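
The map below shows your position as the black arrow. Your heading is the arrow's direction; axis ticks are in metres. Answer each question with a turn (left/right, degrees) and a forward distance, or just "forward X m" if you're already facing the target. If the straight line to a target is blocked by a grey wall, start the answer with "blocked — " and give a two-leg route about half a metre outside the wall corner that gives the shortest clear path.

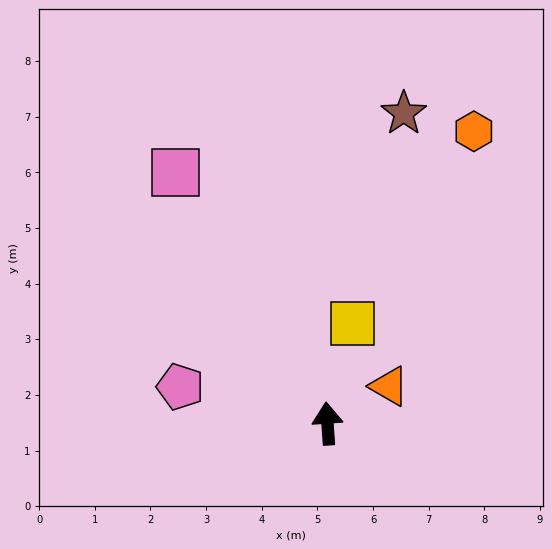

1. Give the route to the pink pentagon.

turn left 72°, forward 2.7 m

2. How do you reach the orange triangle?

turn right 63°, forward 1.3 m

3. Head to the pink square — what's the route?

turn left 27°, forward 5.3 m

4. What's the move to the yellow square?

turn right 18°, forward 1.9 m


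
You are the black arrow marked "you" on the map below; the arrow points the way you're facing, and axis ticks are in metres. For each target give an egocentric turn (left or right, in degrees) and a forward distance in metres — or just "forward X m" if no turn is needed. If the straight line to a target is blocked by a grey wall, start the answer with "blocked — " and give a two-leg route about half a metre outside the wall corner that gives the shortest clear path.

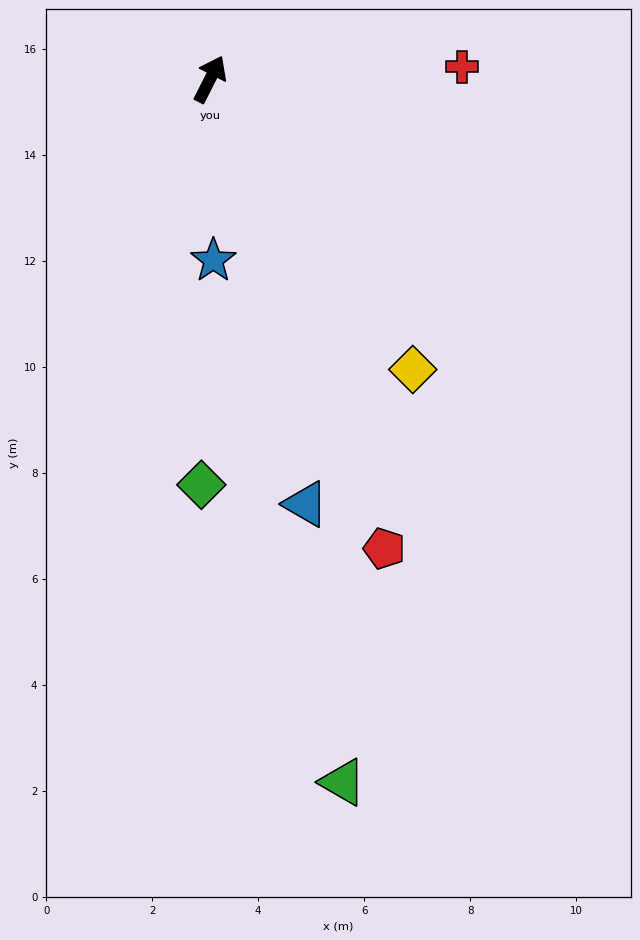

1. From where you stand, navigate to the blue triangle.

turn right 140°, forward 8.2 m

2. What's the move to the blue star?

turn right 152°, forward 3.4 m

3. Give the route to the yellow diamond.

turn right 118°, forward 6.7 m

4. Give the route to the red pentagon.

turn right 133°, forward 9.5 m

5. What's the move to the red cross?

turn right 60°, forward 4.8 m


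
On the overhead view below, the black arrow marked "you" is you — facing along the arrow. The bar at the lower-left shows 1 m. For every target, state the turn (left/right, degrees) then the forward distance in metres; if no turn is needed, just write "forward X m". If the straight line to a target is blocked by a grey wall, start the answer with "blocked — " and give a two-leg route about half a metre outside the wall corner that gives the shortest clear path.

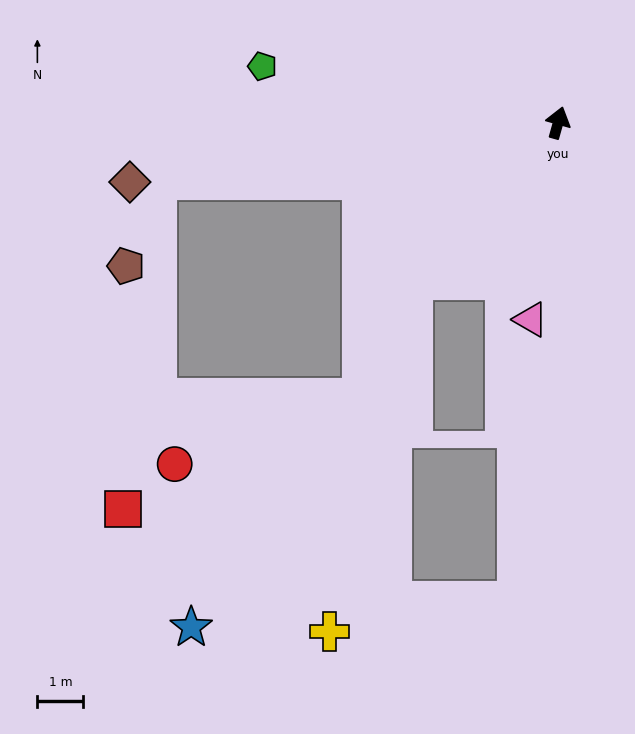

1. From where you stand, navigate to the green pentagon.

turn left 95°, forward 6.5 m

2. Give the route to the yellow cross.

blocked — turn left 153°, forward 4.7 m, then turn left 29°, forward 7.8 m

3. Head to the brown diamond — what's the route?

turn left 114°, forward 9.4 m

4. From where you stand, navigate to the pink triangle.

turn right 172°, forward 4.3 m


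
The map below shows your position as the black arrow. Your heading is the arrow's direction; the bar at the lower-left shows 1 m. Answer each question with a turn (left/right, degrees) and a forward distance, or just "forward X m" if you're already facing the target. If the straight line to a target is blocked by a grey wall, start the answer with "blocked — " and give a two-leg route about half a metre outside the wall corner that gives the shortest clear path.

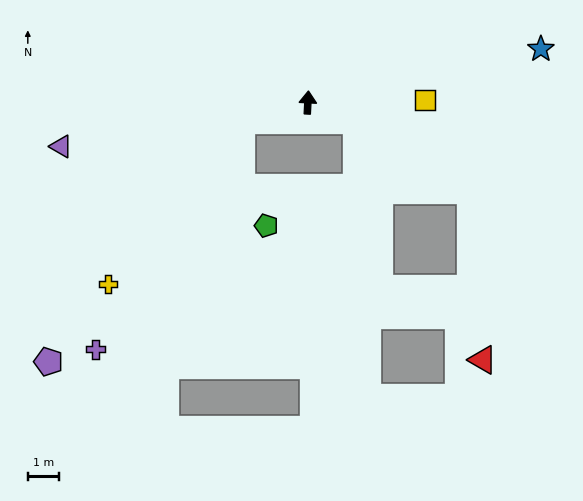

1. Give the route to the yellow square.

turn right 86°, forward 3.7 m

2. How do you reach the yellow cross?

blocked — turn left 108°, forward 2.2 m, then turn left 36°, forward 6.7 m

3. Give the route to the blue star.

turn right 74°, forward 7.6 m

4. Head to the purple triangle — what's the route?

turn left 103°, forward 7.9 m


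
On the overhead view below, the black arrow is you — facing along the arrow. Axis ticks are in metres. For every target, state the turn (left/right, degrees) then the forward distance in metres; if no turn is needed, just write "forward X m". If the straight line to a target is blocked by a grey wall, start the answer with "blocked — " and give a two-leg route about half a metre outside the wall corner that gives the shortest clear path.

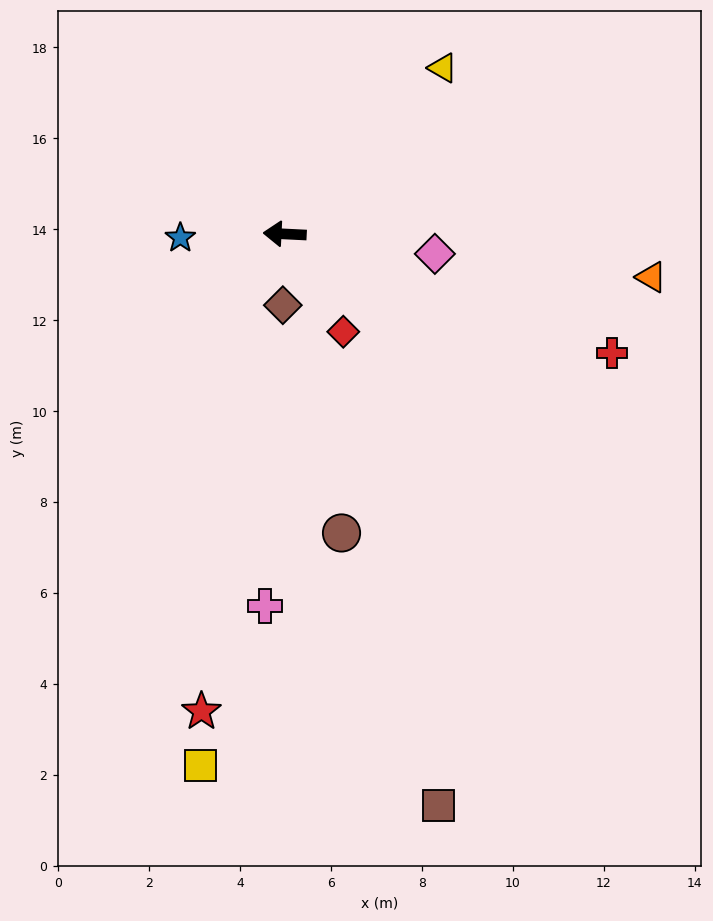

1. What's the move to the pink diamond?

turn left 175°, forward 3.3 m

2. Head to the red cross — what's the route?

turn left 163°, forward 7.7 m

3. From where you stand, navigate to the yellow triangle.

turn right 131°, forward 5.0 m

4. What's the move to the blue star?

turn left 5°, forward 2.3 m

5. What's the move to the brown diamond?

turn left 91°, forward 1.6 m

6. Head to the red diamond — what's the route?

turn left 124°, forward 2.5 m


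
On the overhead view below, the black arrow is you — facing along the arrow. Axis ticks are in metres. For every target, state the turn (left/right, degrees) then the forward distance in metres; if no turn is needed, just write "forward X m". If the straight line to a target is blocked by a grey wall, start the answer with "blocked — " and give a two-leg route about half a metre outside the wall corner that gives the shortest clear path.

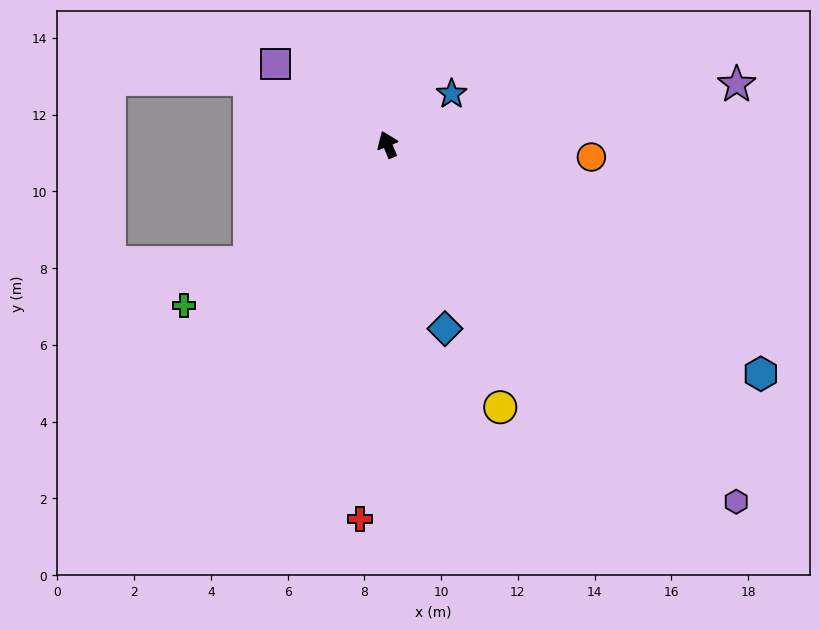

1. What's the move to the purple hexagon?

turn right 158°, forward 13.0 m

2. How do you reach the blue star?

turn right 74°, forward 2.1 m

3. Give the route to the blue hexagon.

turn right 144°, forward 11.4 m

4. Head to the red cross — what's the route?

turn left 154°, forward 9.8 m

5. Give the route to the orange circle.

turn right 116°, forward 5.3 m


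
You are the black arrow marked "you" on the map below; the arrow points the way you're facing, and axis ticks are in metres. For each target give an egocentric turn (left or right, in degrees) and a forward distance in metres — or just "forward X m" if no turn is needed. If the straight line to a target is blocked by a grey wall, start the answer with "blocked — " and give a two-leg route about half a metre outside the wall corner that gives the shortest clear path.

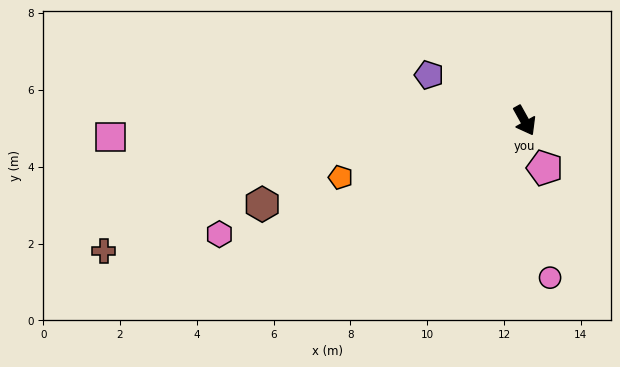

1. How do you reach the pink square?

turn right 117°, forward 10.8 m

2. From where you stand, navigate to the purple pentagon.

turn right 145°, forward 2.8 m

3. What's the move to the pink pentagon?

turn right 6°, forward 1.3 m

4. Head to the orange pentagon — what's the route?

turn right 102°, forward 5.0 m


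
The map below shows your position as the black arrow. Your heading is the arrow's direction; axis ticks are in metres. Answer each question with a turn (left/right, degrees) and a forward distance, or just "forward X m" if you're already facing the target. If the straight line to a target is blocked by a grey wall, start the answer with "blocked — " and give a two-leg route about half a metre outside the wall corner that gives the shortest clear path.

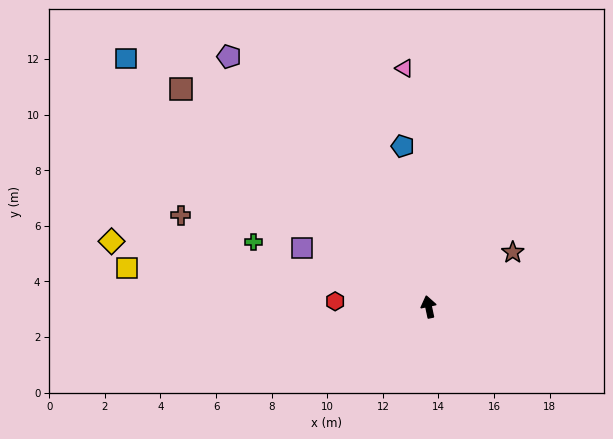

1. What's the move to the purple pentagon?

turn left 27°, forward 11.5 m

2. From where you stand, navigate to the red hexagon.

turn left 75°, forward 3.4 m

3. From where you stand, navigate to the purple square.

turn left 53°, forward 5.0 m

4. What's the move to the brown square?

turn left 37°, forward 11.9 m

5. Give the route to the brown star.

turn right 69°, forward 3.6 m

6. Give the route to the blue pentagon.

turn right 3°, forward 5.9 m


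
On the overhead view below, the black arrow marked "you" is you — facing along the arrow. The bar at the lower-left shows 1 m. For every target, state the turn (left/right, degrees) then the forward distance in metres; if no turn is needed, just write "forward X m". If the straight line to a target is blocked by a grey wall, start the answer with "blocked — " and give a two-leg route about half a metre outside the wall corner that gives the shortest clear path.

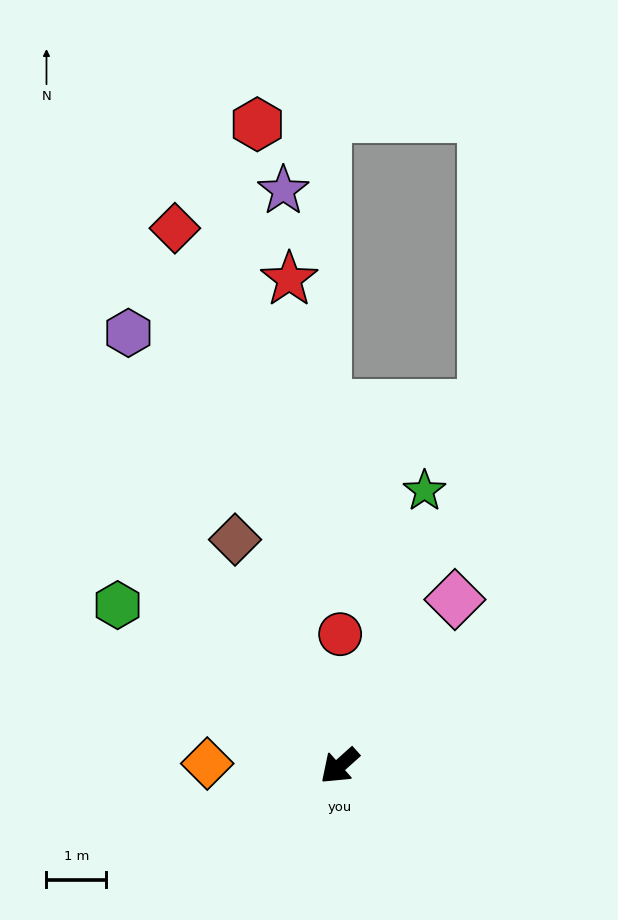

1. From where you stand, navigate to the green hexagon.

turn right 78°, forward 4.6 m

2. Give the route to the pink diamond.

turn right 167°, forward 3.4 m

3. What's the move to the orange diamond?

turn right 43°, forward 2.2 m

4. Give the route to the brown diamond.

turn right 107°, forward 4.2 m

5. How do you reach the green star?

turn right 149°, forward 4.8 m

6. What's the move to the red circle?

turn right 132°, forward 2.2 m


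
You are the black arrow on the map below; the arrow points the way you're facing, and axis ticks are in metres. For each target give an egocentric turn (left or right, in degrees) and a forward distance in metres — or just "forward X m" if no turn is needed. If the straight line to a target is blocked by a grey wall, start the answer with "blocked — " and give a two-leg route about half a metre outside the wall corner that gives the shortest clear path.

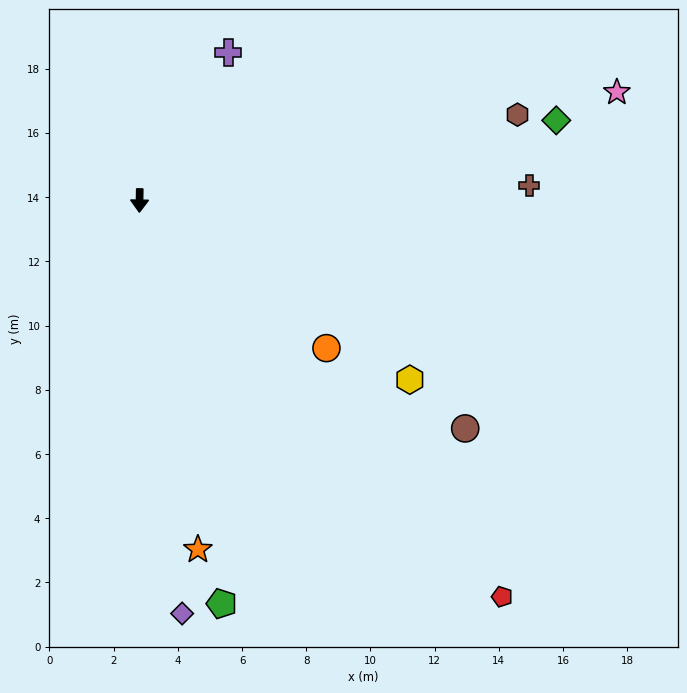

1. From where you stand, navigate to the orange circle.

turn left 53°, forward 7.4 m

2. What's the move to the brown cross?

turn left 93°, forward 12.1 m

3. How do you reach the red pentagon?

turn left 43°, forward 16.7 m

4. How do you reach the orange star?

turn left 10°, forward 11.0 m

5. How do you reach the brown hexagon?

turn left 104°, forward 12.1 m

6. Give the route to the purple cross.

turn left 150°, forward 5.4 m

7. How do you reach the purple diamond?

turn left 7°, forward 12.9 m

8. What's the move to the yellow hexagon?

turn left 57°, forward 10.1 m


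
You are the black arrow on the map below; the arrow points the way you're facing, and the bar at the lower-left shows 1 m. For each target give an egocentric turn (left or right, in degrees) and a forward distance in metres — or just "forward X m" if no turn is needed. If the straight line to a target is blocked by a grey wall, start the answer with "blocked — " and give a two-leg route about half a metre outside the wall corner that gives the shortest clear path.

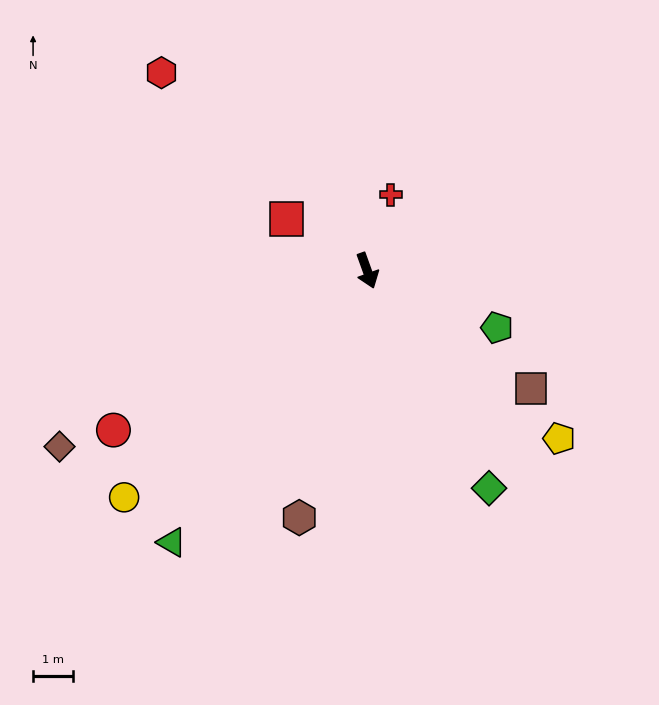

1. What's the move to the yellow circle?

turn right 67°, forward 8.3 m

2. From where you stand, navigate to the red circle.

turn right 78°, forward 7.5 m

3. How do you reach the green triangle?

turn right 56°, forward 8.4 m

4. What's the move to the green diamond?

turn left 9°, forward 6.3 m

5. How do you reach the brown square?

turn left 34°, forward 5.1 m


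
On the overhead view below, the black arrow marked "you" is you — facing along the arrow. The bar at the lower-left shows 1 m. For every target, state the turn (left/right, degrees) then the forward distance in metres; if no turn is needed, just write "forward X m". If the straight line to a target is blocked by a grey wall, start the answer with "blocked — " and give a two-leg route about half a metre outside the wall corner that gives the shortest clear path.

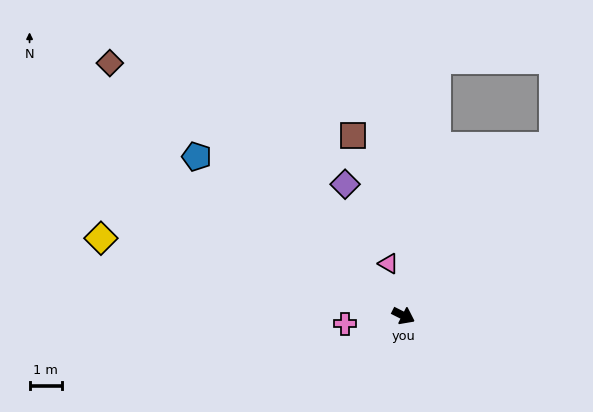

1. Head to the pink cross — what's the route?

turn right 145°, forward 1.8 m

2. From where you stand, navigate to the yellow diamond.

turn right 168°, forward 9.8 m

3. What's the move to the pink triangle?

turn left 133°, forward 1.7 m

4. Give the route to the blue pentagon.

turn left 169°, forward 8.1 m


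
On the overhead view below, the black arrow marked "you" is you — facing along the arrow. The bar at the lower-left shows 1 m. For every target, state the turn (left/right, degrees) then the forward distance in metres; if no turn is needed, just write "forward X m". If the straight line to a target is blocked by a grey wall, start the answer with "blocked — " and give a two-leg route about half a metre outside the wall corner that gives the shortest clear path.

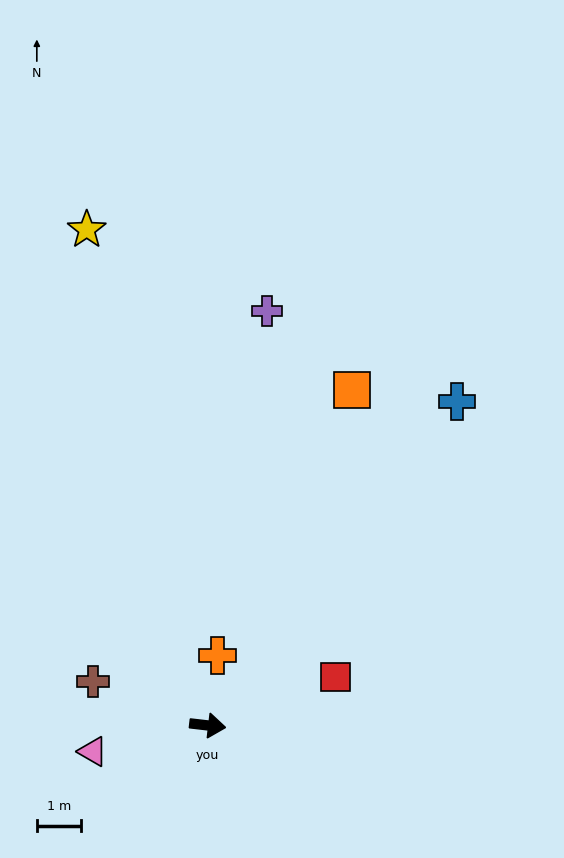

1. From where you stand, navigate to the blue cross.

turn left 59°, forward 9.2 m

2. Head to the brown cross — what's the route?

turn left 166°, forward 2.7 m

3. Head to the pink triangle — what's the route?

turn right 161°, forward 2.6 m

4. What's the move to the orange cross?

turn left 89°, forward 1.6 m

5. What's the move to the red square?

turn left 27°, forward 3.1 m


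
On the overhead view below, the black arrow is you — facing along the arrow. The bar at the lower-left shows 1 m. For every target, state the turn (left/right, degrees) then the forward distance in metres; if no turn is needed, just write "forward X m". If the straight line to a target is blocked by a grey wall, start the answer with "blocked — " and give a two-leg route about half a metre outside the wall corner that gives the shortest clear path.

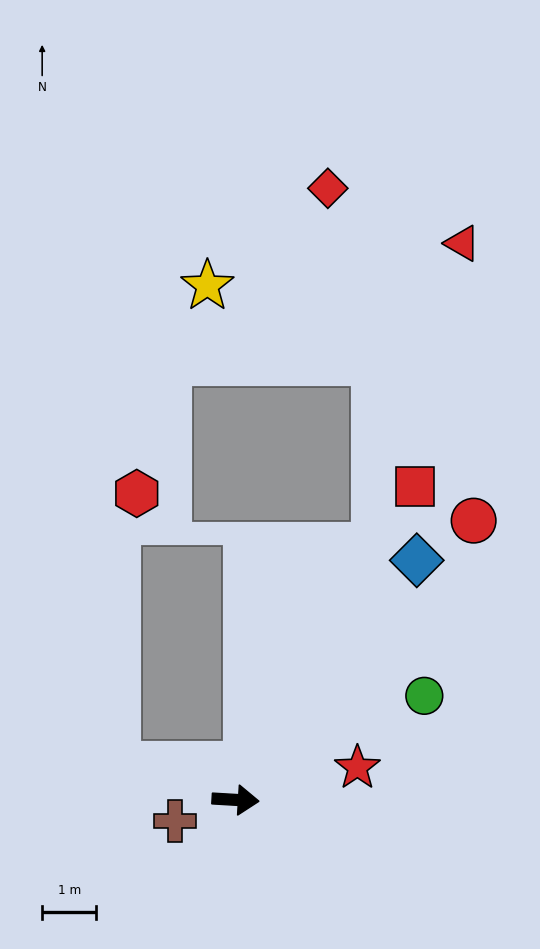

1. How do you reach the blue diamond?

turn left 56°, forward 5.5 m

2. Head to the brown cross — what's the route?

turn right 158°, forward 1.2 m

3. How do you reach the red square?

turn left 64°, forward 6.7 m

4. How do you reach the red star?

turn left 18°, forward 2.3 m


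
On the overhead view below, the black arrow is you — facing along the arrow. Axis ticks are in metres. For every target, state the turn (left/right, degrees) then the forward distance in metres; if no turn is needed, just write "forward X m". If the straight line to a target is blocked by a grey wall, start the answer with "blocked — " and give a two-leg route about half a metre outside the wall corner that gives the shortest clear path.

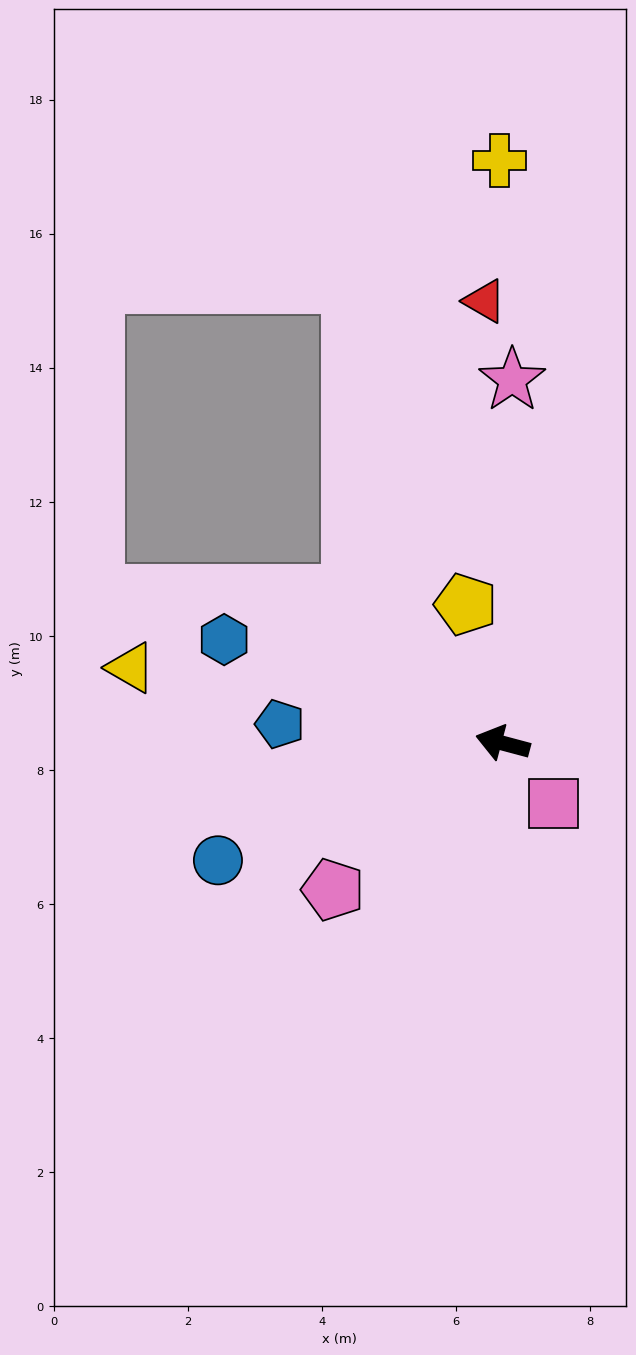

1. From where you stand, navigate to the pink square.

turn left 145°, forward 1.2 m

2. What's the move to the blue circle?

turn left 37°, forward 4.6 m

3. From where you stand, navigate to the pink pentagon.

turn left 56°, forward 3.3 m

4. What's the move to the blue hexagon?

turn right 5°, forward 4.4 m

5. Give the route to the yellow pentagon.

turn right 60°, forward 2.1 m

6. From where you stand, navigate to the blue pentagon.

turn left 10°, forward 3.3 m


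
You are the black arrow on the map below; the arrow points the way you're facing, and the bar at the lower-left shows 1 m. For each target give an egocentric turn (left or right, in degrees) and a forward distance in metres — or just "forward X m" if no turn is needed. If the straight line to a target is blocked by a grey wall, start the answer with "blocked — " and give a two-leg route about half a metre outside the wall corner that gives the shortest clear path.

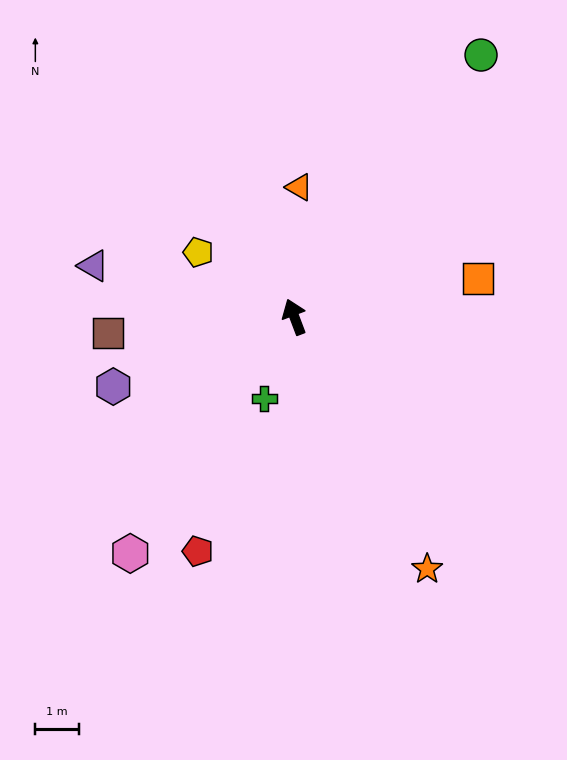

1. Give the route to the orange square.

turn right 99°, forward 4.3 m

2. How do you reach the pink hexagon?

turn left 125°, forward 6.6 m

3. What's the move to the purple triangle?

turn left 55°, forward 4.7 m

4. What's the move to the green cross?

turn left 139°, forward 2.0 m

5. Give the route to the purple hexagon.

turn left 90°, forward 4.4 m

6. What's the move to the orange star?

turn right 173°, forward 6.5 m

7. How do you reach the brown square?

turn left 74°, forward 4.3 m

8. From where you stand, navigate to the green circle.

turn right 56°, forward 7.3 m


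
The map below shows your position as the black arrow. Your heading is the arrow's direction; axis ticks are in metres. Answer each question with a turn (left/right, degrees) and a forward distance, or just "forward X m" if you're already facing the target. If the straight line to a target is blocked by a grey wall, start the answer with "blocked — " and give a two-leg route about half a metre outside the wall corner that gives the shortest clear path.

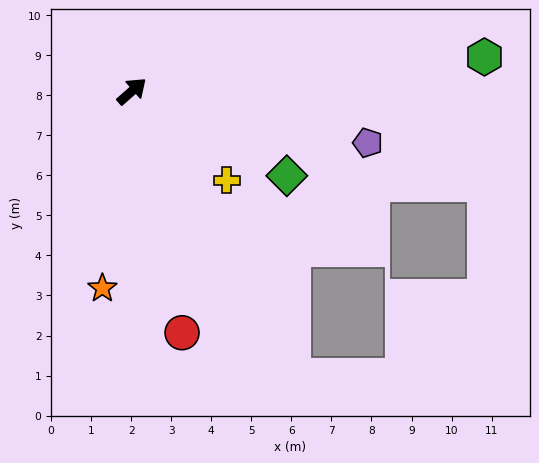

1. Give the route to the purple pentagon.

turn right 54°, forward 6.0 m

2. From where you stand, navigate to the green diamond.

turn right 70°, forward 4.4 m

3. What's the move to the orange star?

turn right 140°, forward 5.0 m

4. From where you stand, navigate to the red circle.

turn right 120°, forward 6.2 m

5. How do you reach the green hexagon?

turn right 36°, forward 8.8 m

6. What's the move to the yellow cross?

turn right 85°, forward 3.2 m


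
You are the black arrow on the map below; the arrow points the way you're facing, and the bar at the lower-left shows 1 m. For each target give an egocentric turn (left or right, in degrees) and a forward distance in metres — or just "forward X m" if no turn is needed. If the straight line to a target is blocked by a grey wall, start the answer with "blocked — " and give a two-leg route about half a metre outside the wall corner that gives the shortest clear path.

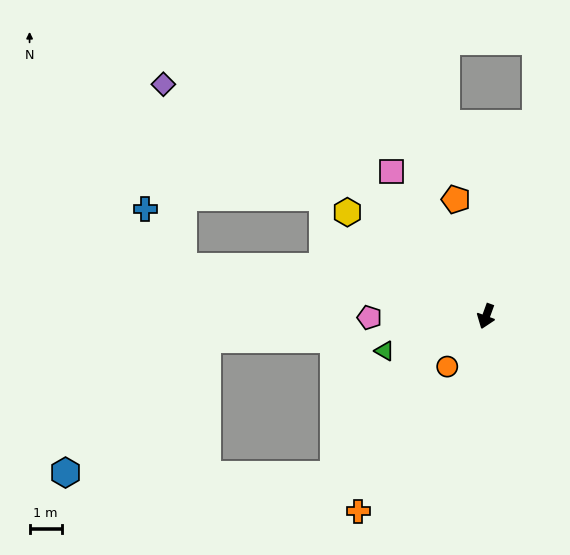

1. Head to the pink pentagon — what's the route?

turn right 69°, forward 3.6 m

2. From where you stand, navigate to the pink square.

turn right 127°, forward 5.3 m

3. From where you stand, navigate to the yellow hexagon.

turn right 107°, forward 5.4 m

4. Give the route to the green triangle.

turn right 51°, forward 3.3 m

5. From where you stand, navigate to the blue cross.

blocked — turn right 79°, forward 9.5 m, then turn right 48°, forward 2.1 m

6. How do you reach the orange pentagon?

turn right 146°, forward 3.7 m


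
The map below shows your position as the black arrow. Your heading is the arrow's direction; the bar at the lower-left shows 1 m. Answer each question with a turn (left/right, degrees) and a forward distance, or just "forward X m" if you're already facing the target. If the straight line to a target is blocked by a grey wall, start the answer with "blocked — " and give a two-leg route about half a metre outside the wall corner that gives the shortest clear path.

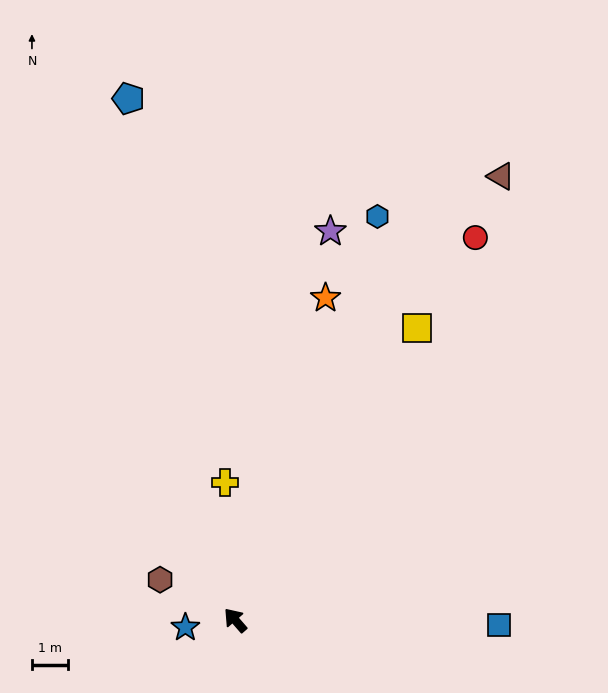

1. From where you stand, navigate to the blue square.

turn right 132°, forward 7.2 m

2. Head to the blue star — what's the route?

turn left 57°, forward 1.4 m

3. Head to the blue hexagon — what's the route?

turn right 60°, forward 11.7 m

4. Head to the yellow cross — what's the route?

turn right 37°, forward 3.8 m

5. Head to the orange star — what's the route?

turn right 57°, forward 9.2 m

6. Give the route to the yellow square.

turn right 73°, forward 9.4 m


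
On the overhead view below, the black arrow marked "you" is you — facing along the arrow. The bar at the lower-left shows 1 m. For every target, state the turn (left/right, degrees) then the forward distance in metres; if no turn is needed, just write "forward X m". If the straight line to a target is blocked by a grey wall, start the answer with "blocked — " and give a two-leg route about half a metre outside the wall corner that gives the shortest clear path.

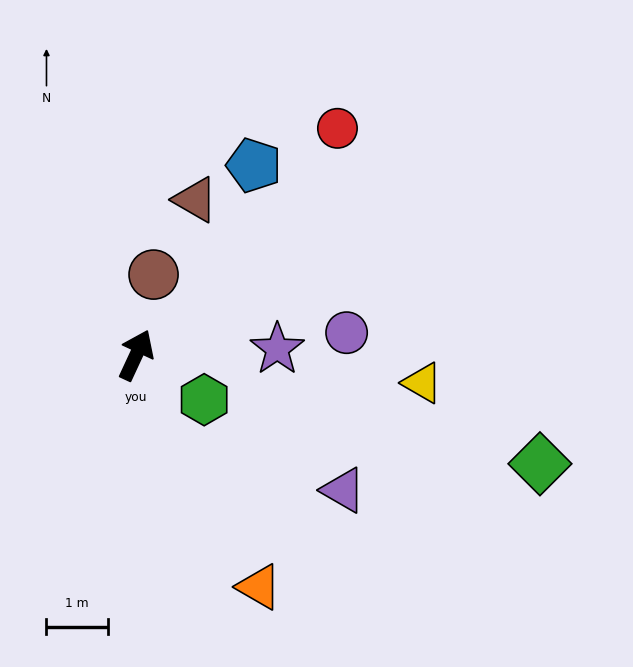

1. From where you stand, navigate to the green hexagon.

turn right 98°, forward 1.3 m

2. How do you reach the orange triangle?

turn right 127°, forward 4.3 m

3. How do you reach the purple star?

turn right 63°, forward 2.3 m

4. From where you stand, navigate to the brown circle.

turn left 13°, forward 1.3 m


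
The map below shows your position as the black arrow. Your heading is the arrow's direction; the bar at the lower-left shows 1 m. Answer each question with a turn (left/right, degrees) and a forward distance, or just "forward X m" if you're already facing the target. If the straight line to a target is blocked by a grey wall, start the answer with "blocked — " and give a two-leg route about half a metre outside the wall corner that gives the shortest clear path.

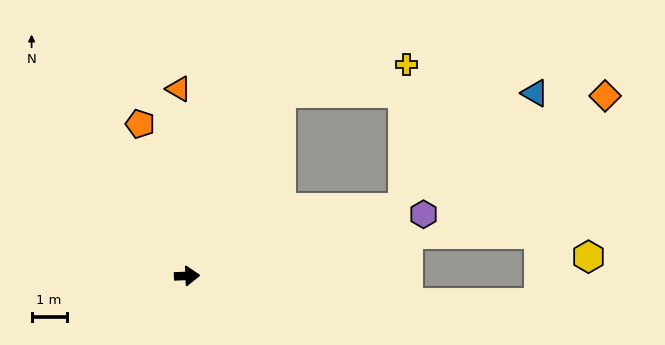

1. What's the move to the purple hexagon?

turn left 12°, forward 7.0 m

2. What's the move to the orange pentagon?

turn left 105°, forward 4.5 m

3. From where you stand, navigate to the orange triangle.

turn left 90°, forward 5.3 m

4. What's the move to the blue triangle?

blocked — turn left 60°, forward 5.9 m, then turn right 63°, forward 7.2 m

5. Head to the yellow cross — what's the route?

blocked — turn left 60°, forward 5.9 m, then turn right 50°, forward 3.7 m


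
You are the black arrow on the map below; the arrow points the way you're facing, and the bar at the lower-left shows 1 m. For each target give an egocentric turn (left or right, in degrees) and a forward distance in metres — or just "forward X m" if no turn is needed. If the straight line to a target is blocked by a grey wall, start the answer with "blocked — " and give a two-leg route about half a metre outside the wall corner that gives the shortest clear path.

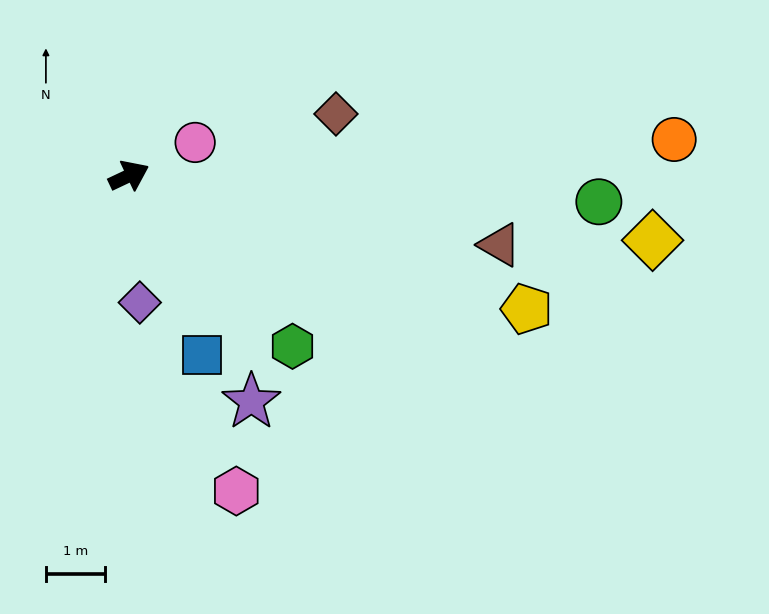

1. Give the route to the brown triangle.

turn right 36°, forward 6.4 m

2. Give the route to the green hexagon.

turn right 72°, forward 4.0 m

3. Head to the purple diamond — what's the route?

turn right 110°, forward 2.2 m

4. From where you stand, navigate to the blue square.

turn right 93°, forward 3.3 m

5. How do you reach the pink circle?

forward 1.3 m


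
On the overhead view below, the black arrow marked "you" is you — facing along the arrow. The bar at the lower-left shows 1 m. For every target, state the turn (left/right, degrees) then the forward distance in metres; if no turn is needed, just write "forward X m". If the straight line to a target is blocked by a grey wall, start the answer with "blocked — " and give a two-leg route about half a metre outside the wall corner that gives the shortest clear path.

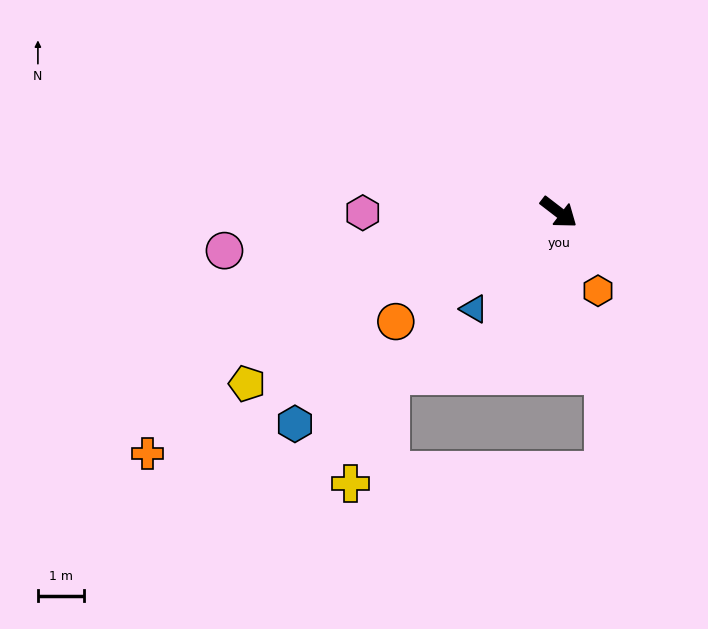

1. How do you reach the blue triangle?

turn right 94°, forward 2.8 m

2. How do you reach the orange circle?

turn right 109°, forward 4.2 m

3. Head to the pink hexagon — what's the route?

turn right 142°, forward 4.2 m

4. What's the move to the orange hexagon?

turn right 26°, forward 1.9 m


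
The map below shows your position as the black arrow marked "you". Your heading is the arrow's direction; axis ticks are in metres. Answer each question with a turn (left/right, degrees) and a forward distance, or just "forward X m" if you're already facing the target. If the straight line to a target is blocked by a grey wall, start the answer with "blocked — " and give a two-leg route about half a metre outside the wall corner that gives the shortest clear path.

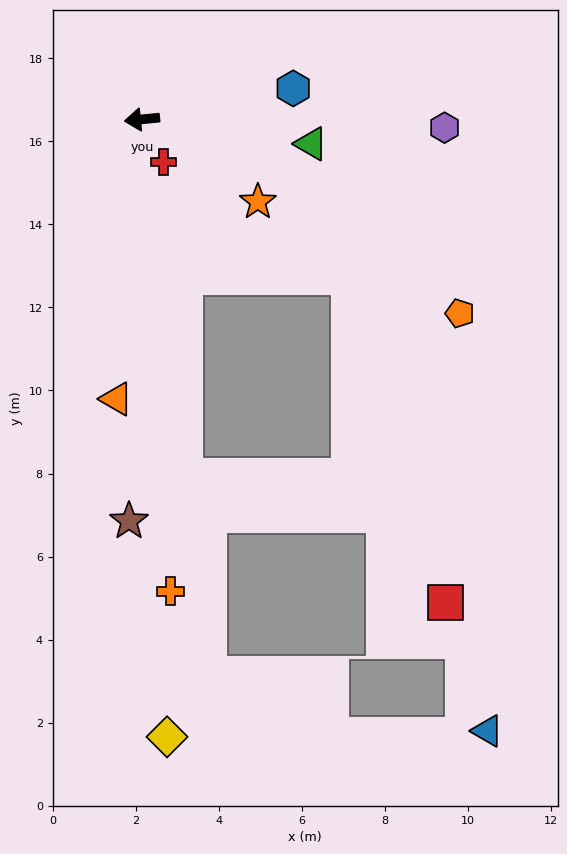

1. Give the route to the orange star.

turn left 139°, forward 3.4 m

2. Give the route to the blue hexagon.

turn right 174°, forward 3.7 m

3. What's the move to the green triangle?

turn left 166°, forward 4.1 m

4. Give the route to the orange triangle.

turn left 79°, forward 6.8 m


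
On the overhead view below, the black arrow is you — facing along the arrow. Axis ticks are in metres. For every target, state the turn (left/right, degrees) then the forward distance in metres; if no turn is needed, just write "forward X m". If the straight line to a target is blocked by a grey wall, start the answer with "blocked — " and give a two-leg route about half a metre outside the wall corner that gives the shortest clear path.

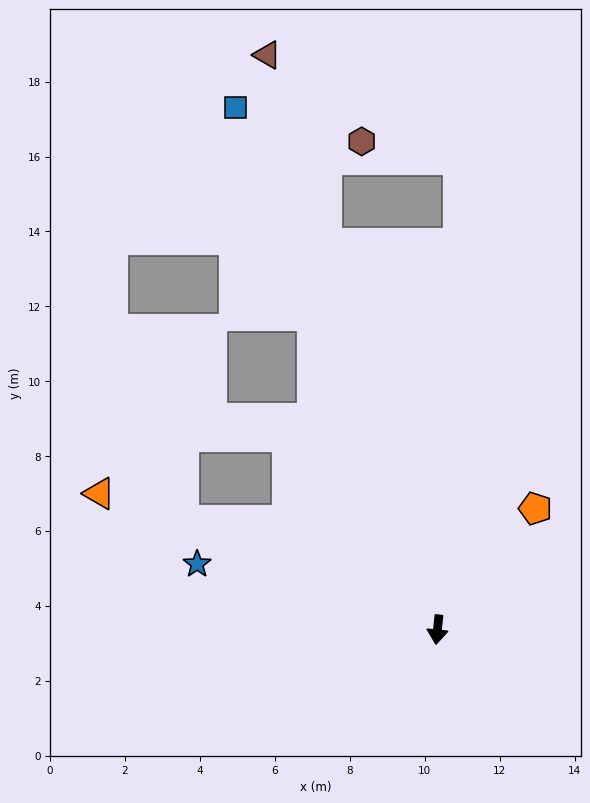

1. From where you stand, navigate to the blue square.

turn right 153°, forward 14.9 m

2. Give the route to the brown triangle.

turn right 158°, forward 16.0 m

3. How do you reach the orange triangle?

turn right 106°, forward 9.7 m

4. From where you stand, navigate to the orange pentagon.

turn left 147°, forward 4.2 m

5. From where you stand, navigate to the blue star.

turn right 99°, forward 6.6 m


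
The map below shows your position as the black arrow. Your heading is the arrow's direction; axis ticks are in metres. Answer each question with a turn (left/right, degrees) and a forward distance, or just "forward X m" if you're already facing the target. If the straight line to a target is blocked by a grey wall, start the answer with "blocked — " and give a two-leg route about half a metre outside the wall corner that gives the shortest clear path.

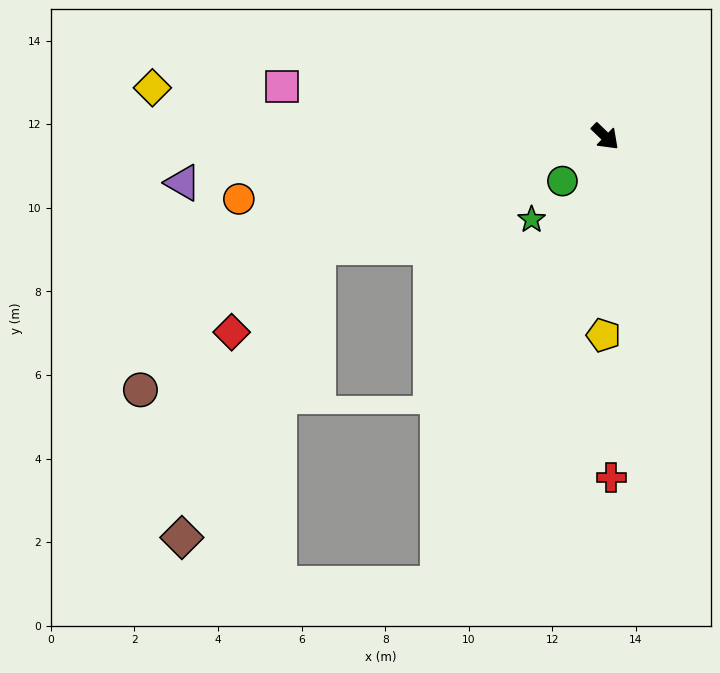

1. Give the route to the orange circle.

turn right 126°, forward 8.9 m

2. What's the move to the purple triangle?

turn right 130°, forward 10.2 m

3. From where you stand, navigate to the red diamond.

blocked — turn right 115°, forward 7.3 m, then turn left 23°, forward 2.9 m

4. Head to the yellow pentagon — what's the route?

turn right 47°, forward 4.7 m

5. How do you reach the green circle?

turn right 90°, forward 1.5 m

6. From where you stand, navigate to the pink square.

turn right 145°, forward 7.8 m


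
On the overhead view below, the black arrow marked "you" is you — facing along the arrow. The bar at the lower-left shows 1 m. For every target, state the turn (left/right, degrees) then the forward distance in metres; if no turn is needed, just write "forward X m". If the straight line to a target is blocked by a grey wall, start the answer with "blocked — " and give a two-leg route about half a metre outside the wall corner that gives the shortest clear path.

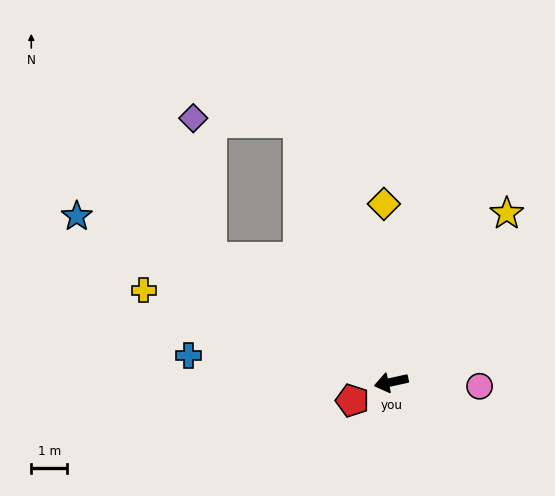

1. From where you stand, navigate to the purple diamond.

blocked — turn right 47°, forward 6.1 m, then turn right 48°, forward 3.9 m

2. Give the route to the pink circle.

turn left 165°, forward 2.5 m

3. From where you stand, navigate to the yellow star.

turn right 137°, forward 5.7 m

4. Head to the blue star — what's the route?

turn right 40°, forward 9.9 m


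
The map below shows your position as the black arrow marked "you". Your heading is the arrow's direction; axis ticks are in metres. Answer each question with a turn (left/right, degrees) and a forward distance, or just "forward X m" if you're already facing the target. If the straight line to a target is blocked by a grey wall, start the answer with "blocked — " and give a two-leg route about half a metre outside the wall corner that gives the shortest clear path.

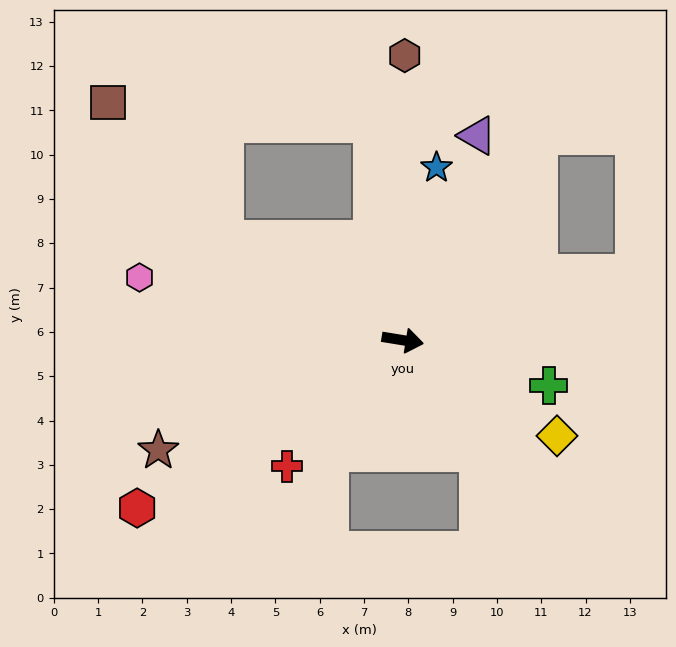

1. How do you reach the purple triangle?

turn left 79°, forward 4.9 m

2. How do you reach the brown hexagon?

turn left 99°, forward 6.4 m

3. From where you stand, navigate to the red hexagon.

turn right 138°, forward 7.1 m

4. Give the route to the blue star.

turn left 88°, forward 4.0 m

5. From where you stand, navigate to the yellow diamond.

turn right 23°, forward 4.1 m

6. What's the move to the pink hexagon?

turn left 176°, forward 6.1 m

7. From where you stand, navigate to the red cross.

turn right 123°, forward 3.9 m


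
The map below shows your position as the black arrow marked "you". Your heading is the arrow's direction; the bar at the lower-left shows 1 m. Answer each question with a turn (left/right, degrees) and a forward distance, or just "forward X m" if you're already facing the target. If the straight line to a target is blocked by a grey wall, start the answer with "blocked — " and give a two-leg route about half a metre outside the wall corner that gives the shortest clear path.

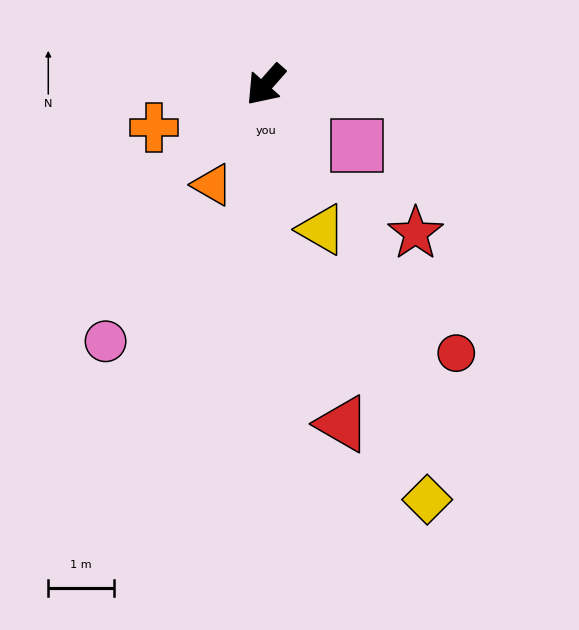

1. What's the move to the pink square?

turn left 98°, forward 1.7 m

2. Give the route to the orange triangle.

turn left 13°, forward 1.7 m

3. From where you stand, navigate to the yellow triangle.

turn left 63°, forward 2.4 m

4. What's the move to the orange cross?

turn right 27°, forward 1.8 m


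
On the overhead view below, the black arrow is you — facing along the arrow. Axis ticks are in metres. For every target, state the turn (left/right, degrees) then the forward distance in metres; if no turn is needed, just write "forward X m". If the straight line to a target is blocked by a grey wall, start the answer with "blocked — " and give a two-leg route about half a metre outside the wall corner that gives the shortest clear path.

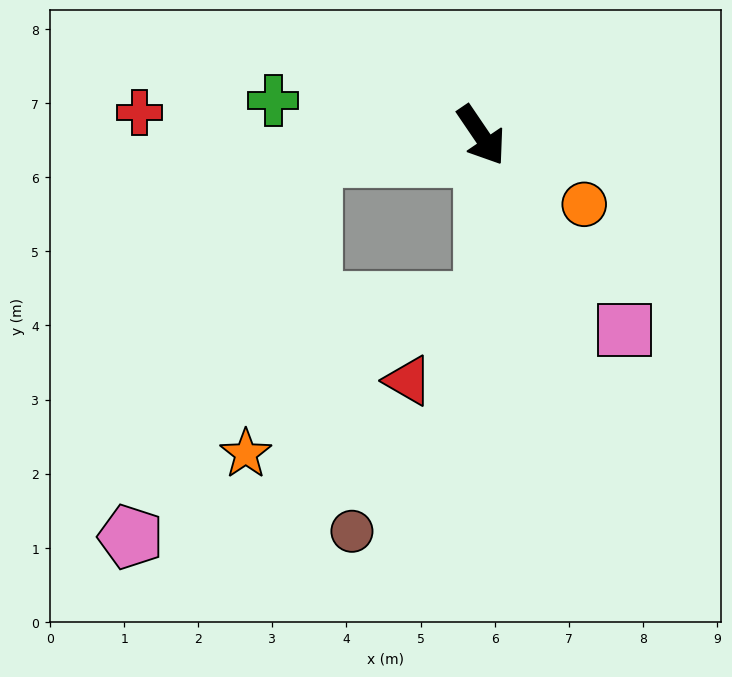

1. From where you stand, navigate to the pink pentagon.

blocked — turn right 117°, forward 2.3 m, then turn left 58°, forward 5.7 m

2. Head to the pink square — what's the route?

turn left 2°, forward 3.3 m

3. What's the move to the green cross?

turn right 134°, forward 2.8 m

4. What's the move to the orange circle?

turn left 22°, forward 1.7 m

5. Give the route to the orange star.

blocked — turn right 117°, forward 2.3 m, then turn left 71°, forward 4.1 m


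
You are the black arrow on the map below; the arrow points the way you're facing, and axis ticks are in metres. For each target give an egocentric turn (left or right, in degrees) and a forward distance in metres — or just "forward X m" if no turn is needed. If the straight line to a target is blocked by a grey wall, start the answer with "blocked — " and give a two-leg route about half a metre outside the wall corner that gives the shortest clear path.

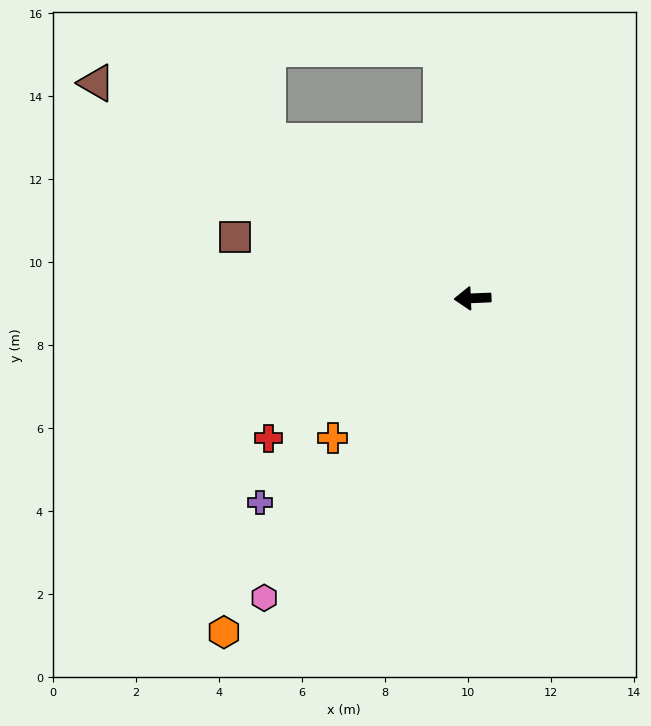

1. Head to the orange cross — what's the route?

turn left 43°, forward 4.8 m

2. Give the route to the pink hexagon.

turn left 53°, forward 8.8 m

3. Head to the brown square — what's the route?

turn right 17°, forward 5.9 m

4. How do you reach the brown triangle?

turn right 32°, forward 10.4 m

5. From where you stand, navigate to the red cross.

turn left 32°, forward 6.0 m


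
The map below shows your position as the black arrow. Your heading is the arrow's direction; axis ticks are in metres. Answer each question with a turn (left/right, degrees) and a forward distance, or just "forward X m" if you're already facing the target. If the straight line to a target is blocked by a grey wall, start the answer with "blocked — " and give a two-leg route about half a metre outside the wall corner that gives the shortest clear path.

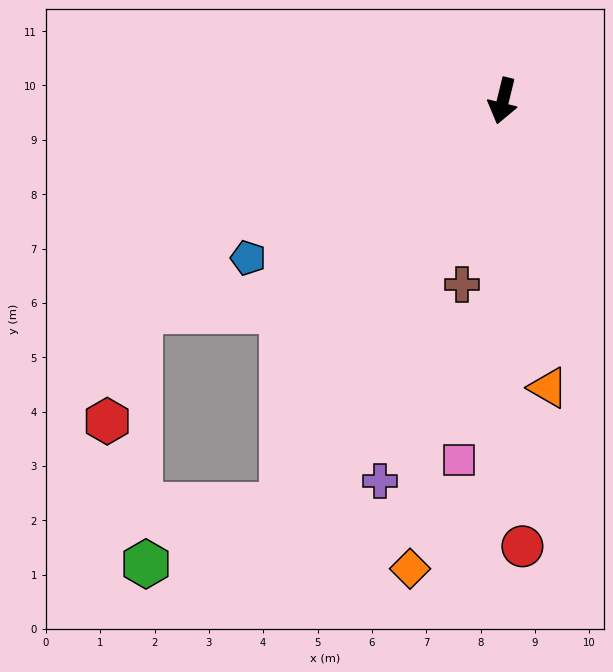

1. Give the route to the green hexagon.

blocked — turn right 15°, forward 8.5 m, then turn right 38°, forward 2.7 m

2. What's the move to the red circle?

turn left 16°, forward 8.2 m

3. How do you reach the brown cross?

forward 3.5 m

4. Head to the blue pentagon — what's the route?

turn right 45°, forward 5.5 m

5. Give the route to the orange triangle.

turn left 23°, forward 5.3 m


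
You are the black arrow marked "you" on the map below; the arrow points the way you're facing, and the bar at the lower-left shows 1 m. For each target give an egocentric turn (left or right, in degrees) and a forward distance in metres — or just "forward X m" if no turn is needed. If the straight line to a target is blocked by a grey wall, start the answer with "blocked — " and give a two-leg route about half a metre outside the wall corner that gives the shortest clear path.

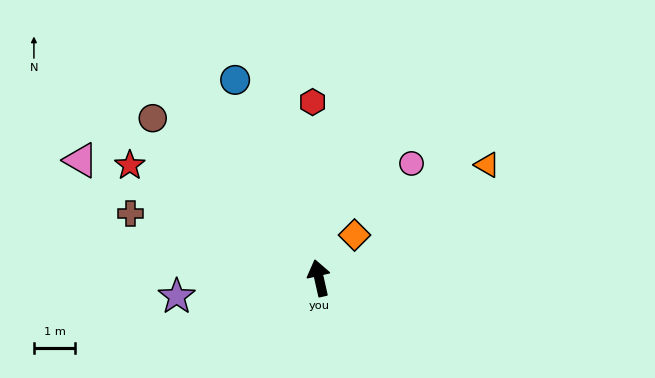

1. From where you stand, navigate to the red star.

turn left 46°, forward 5.3 m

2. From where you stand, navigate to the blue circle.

turn left 10°, forward 5.2 m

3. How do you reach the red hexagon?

turn right 11°, forward 4.3 m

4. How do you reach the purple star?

turn left 85°, forward 3.5 m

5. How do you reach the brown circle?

turn left 33°, forward 5.6 m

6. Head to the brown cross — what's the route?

turn left 58°, forward 4.8 m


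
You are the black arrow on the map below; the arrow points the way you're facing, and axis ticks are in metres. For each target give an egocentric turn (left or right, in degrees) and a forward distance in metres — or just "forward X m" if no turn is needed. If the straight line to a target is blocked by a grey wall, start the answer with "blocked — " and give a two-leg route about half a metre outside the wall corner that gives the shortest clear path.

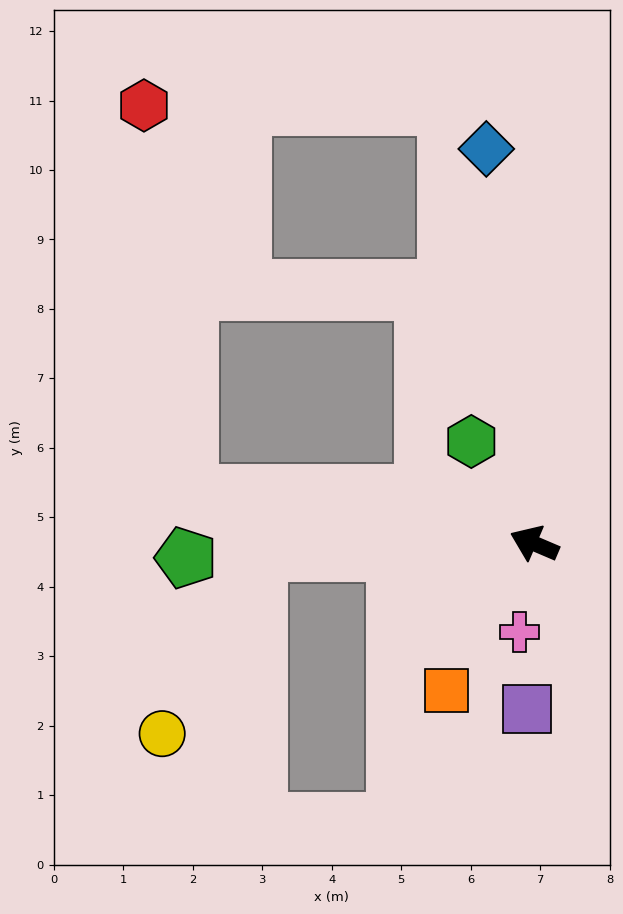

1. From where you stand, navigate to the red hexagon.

blocked — turn left 15°, forward 5.0 m, then turn right 75°, forward 5.6 m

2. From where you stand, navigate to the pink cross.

turn left 104°, forward 1.3 m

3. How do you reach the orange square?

turn left 82°, forward 2.5 m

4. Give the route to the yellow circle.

blocked — turn left 25°, forward 4.0 m, then turn left 60°, forward 3.0 m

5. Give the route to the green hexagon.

turn right 35°, forward 1.7 m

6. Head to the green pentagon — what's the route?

turn left 25°, forward 5.0 m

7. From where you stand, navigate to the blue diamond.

turn right 60°, forward 5.7 m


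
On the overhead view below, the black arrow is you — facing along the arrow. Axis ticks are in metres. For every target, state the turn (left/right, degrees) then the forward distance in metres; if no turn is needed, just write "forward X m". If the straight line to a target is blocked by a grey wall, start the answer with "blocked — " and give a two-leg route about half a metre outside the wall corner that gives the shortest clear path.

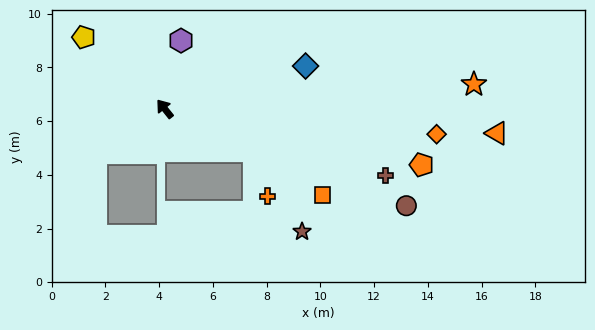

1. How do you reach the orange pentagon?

turn right 141°, forward 9.8 m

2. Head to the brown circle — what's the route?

turn right 150°, forward 9.7 m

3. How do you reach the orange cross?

blocked — turn right 154°, forward 3.7 m, then turn right 48°, forward 1.7 m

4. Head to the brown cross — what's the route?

turn right 146°, forward 8.6 m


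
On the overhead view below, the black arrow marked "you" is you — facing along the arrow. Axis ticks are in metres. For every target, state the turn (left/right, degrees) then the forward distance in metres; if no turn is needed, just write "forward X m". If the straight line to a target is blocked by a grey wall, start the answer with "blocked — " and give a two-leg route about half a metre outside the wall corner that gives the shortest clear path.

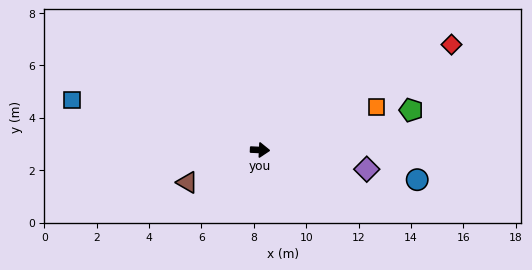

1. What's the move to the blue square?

turn left 168°, forward 7.4 m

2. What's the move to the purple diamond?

turn right 8°, forward 4.1 m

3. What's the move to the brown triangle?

turn right 153°, forward 3.0 m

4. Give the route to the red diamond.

turn left 32°, forward 8.3 m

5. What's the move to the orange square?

turn left 23°, forward 4.7 m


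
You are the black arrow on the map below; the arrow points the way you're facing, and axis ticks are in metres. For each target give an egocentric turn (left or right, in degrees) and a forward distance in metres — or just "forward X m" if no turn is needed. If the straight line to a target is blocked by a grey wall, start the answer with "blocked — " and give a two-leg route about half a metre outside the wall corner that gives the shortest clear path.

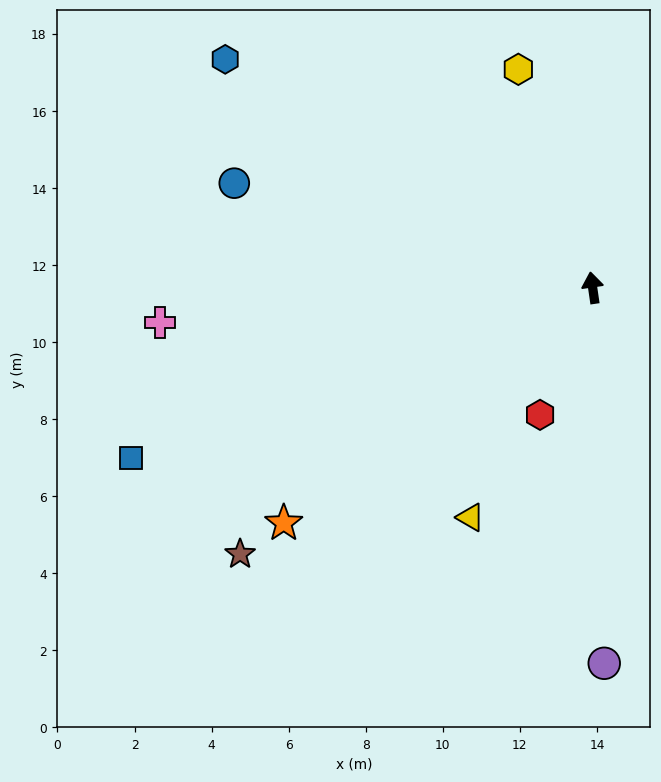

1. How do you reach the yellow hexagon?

turn left 11°, forward 6.0 m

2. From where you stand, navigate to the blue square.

turn left 102°, forward 12.8 m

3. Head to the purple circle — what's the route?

turn left 173°, forward 9.8 m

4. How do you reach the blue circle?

turn left 65°, forward 9.7 m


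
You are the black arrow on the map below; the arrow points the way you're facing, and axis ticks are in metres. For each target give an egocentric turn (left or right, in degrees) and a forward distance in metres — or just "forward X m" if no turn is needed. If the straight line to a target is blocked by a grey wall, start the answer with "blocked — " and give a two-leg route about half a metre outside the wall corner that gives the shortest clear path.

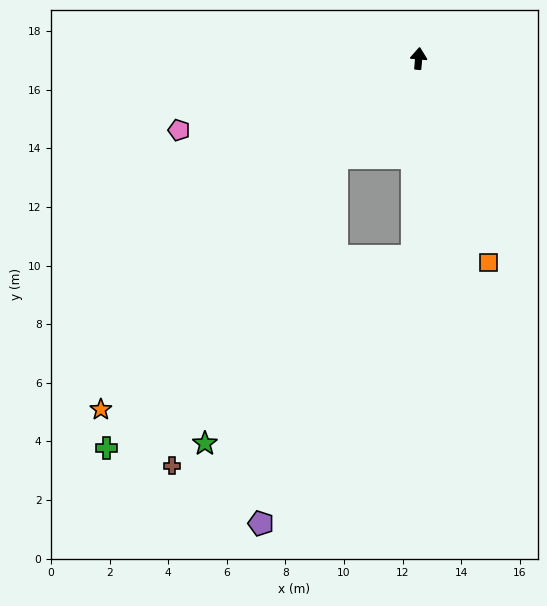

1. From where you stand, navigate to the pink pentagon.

turn left 112°, forward 8.5 m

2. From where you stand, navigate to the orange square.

turn right 156°, forward 7.4 m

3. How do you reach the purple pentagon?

blocked — turn left 145°, forward 4.4 m, then turn left 28°, forward 12.8 m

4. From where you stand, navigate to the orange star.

turn left 143°, forward 16.2 m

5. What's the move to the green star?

blocked — turn left 145°, forward 4.4 m, then turn left 15°, forward 10.8 m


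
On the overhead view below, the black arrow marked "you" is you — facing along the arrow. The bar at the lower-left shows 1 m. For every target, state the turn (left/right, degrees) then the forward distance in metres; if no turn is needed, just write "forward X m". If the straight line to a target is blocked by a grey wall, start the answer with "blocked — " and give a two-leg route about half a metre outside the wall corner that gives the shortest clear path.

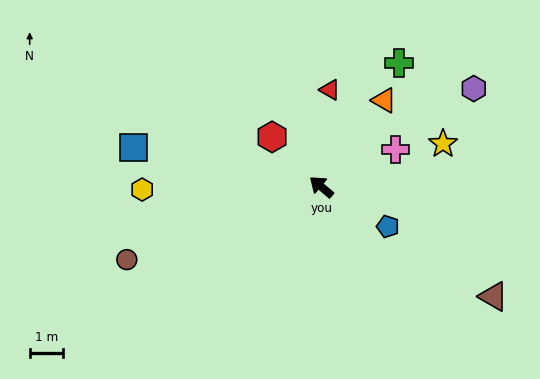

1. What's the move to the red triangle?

turn right 55°, forward 2.9 m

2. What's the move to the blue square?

turn left 28°, forward 5.7 m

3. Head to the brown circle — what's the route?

turn left 61°, forward 6.2 m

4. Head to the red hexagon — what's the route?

turn right 5°, forward 2.1 m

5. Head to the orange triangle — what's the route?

turn right 86°, forward 3.2 m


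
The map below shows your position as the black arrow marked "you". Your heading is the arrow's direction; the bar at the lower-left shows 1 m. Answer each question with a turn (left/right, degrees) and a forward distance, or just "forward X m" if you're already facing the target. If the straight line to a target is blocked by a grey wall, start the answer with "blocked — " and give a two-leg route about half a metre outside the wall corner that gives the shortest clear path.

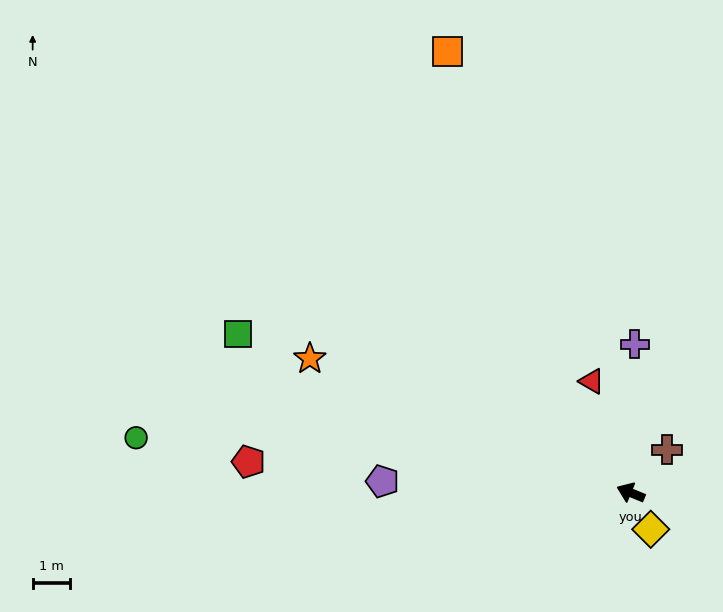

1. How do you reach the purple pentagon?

turn left 20°, forward 6.7 m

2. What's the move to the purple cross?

turn right 69°, forward 4.0 m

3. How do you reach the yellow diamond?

turn left 141°, forward 1.1 m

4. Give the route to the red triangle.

turn right 48°, forward 3.2 m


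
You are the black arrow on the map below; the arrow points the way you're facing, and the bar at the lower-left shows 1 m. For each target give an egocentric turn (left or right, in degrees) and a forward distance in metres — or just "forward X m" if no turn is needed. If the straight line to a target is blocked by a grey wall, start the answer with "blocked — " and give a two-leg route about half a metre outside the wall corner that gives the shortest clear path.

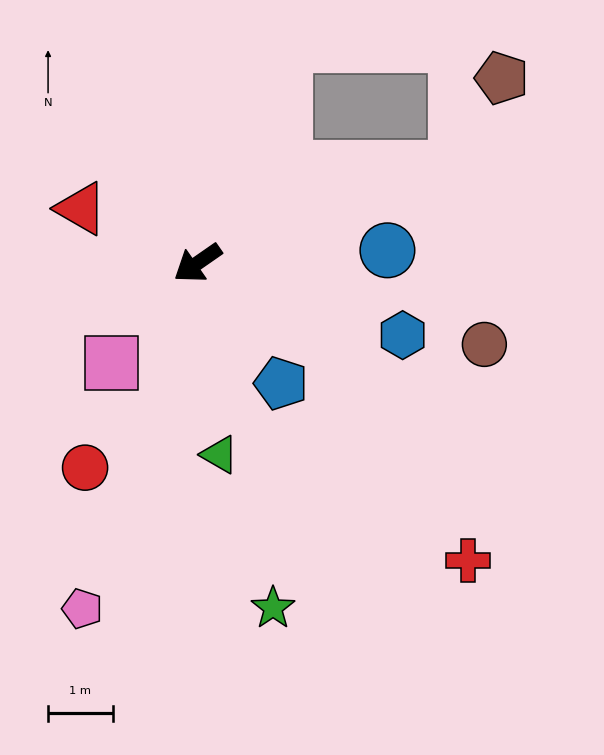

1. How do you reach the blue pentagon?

turn left 90°, forward 2.3 m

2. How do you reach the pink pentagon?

turn left 37°, forward 5.6 m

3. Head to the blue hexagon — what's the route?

turn left 126°, forward 3.4 m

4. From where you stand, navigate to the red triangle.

turn right 60°, forward 2.0 m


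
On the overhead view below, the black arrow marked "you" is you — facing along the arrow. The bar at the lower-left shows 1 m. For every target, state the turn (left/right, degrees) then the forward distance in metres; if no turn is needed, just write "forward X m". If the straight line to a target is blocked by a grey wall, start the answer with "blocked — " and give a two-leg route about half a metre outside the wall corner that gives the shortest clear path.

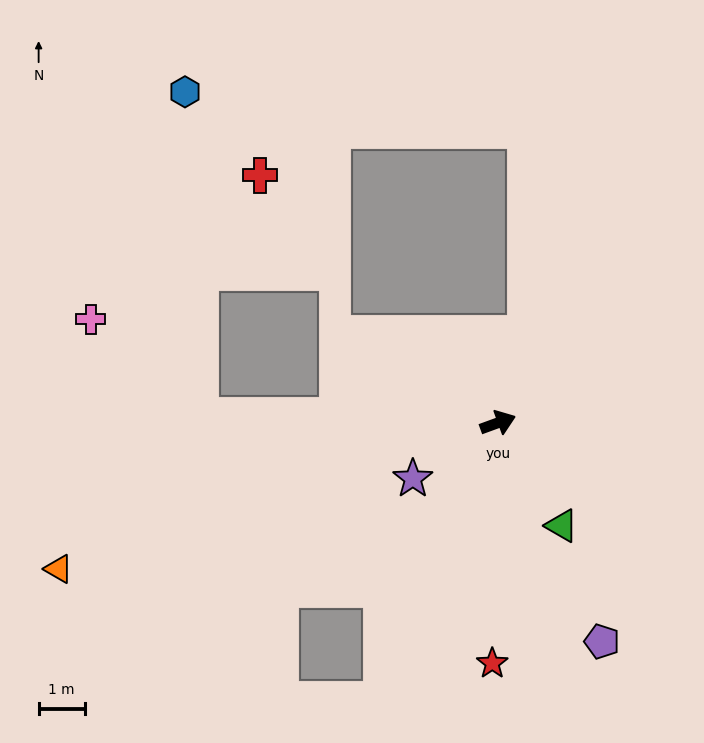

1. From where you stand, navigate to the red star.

turn right 111°, forward 5.2 m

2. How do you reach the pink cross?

blocked — turn left 159°, forward 6.5 m, then turn right 41°, forward 3.2 m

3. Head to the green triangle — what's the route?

turn right 78°, forward 2.6 m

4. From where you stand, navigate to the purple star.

turn right 167°, forward 2.2 m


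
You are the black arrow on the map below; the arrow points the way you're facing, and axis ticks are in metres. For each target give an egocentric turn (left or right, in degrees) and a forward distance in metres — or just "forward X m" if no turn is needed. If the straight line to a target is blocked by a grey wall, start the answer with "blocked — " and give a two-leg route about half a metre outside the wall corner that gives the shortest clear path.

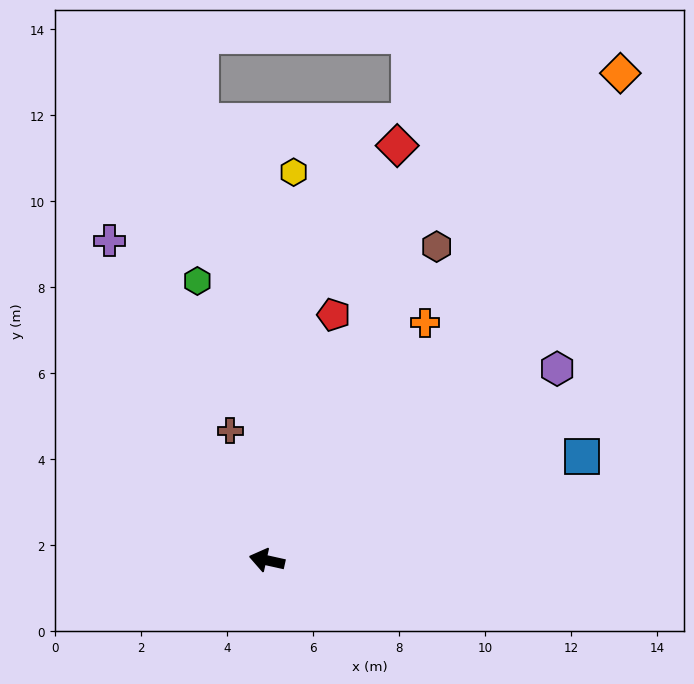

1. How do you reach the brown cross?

turn right 62°, forward 3.1 m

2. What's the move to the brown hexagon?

turn right 106°, forward 8.3 m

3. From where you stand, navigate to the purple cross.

turn right 51°, forward 8.3 m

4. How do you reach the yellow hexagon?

turn right 81°, forward 9.1 m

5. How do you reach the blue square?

turn right 149°, forward 7.7 m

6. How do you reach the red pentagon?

turn right 93°, forward 5.9 m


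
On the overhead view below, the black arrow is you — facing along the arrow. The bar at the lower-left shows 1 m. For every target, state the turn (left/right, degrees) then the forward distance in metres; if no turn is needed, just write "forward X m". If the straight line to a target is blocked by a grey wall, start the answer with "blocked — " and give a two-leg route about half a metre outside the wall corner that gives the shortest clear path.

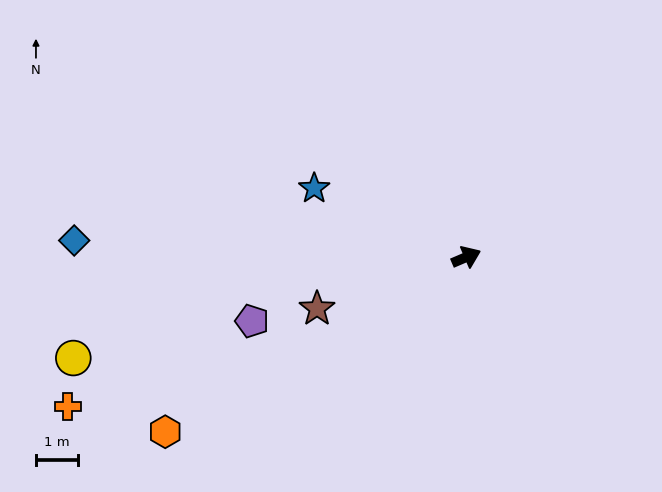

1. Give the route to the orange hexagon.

turn right 173°, forward 8.2 m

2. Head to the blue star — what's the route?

turn left 133°, forward 3.9 m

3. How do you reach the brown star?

turn left 176°, forward 3.7 m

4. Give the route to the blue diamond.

turn left 154°, forward 9.3 m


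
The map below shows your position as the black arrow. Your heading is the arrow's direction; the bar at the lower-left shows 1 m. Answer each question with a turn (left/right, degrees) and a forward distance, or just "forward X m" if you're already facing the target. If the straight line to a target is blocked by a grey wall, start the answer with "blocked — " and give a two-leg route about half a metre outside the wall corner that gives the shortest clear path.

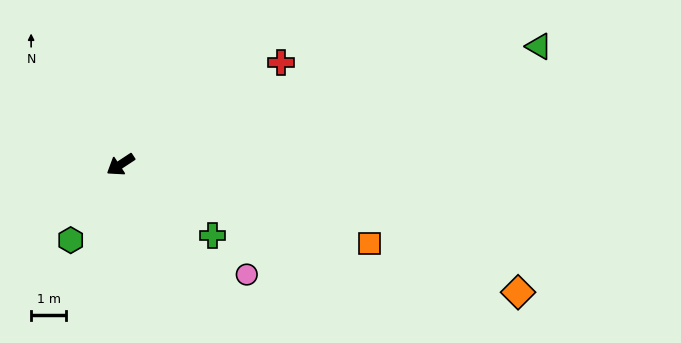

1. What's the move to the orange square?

turn left 129°, forward 7.4 m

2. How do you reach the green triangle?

turn left 162°, forward 12.3 m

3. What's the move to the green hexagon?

turn left 23°, forward 2.6 m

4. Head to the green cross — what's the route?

turn left 109°, forward 3.3 m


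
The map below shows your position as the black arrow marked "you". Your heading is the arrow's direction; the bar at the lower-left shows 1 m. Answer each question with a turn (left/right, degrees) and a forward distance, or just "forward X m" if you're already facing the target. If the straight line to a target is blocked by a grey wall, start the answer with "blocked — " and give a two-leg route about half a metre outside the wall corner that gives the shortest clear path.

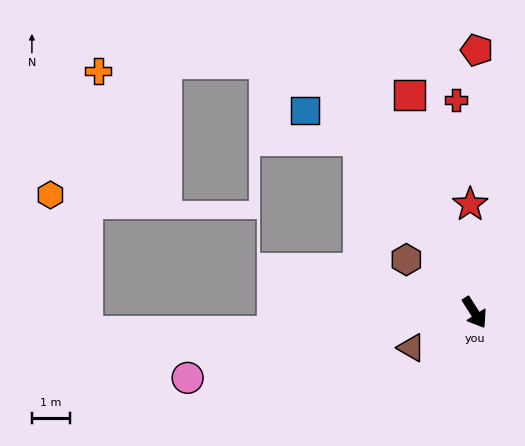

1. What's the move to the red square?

turn left 164°, forward 5.9 m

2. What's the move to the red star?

turn left 150°, forward 2.8 m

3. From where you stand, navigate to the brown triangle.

turn right 93°, forward 1.9 m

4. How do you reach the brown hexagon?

turn right 160°, forward 2.3 m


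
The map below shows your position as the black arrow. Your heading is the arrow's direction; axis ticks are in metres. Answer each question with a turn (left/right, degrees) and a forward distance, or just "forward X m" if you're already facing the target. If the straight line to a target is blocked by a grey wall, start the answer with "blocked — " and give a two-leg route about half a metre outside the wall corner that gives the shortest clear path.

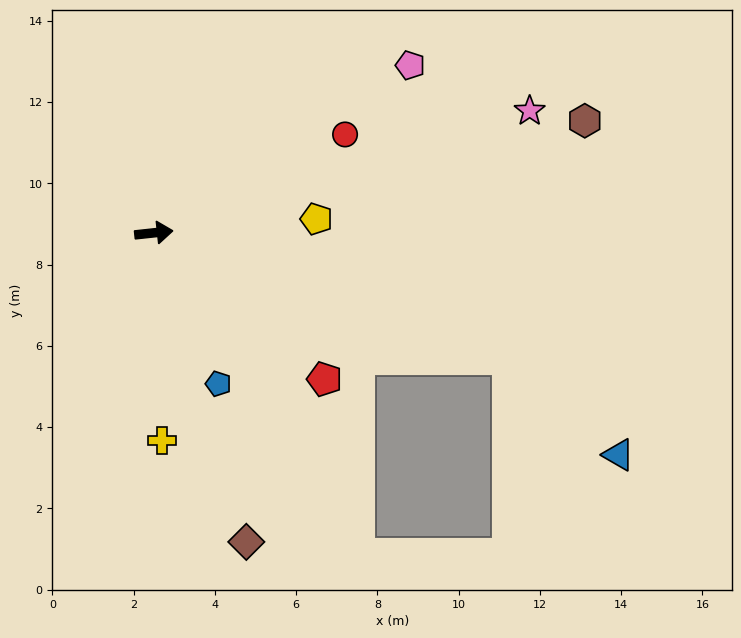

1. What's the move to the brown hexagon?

turn left 8°, forward 11.0 m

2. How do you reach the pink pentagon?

turn left 27°, forward 7.5 m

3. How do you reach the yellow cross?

turn right 94°, forward 5.1 m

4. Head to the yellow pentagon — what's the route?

forward 4.0 m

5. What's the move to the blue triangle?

blocked — turn right 25°, forward 9.3 m, then turn right 23°, forward 3.6 m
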